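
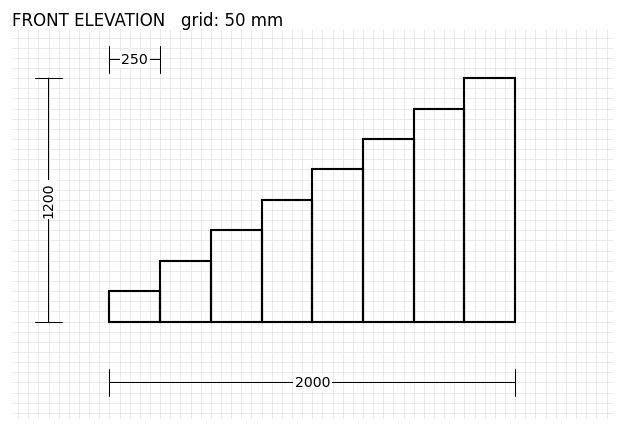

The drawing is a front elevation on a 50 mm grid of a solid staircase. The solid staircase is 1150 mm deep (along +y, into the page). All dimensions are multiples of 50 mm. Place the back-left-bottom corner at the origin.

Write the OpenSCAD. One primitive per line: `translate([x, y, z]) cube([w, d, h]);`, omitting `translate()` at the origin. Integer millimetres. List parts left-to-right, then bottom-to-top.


cube([250, 1150, 150]);
translate([250, 0, 0]) cube([250, 1150, 300]);
translate([500, 0, 0]) cube([250, 1150, 450]);
translate([750, 0, 0]) cube([250, 1150, 600]);
translate([1000, 0, 0]) cube([250, 1150, 750]);
translate([1250, 0, 0]) cube([250, 1150, 900]);
translate([1500, 0, 0]) cube([250, 1150, 1050]);
translate([1750, 0, 0]) cube([250, 1150, 1200]);


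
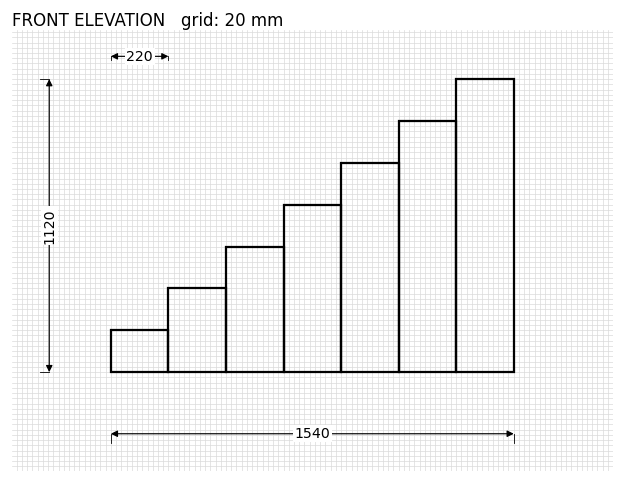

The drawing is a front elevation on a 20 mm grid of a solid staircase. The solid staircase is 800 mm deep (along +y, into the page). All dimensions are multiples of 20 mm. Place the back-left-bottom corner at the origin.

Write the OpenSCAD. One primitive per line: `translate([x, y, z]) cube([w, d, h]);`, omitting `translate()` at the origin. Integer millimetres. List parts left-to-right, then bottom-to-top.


cube([220, 800, 160]);
translate([220, 0, 0]) cube([220, 800, 320]);
translate([440, 0, 0]) cube([220, 800, 480]);
translate([660, 0, 0]) cube([220, 800, 640]);
translate([880, 0, 0]) cube([220, 800, 800]);
translate([1100, 0, 0]) cube([220, 800, 960]);
translate([1320, 0, 0]) cube([220, 800, 1120]);


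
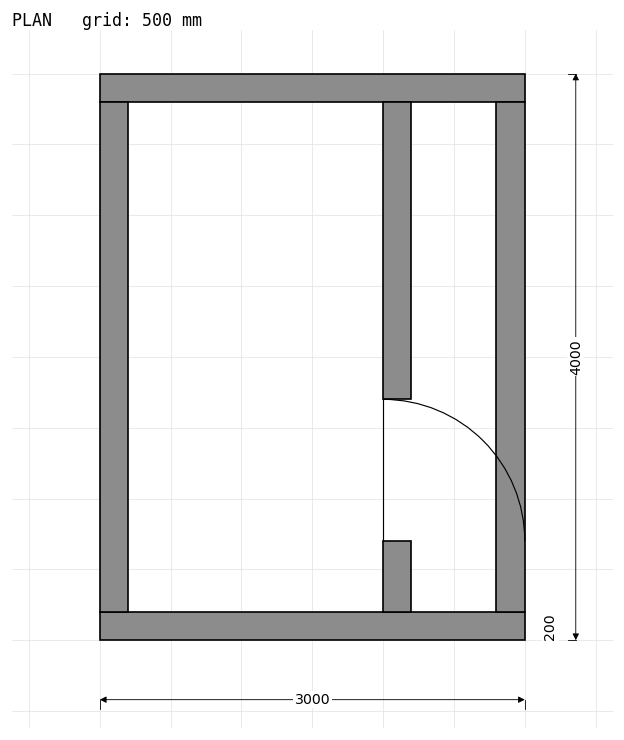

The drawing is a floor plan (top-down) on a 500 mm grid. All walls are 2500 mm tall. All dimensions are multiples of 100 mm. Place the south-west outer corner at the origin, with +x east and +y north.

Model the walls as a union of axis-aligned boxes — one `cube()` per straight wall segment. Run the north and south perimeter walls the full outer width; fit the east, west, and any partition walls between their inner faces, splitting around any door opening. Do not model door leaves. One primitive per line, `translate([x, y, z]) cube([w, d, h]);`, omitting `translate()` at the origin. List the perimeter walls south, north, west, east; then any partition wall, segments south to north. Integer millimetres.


cube([3000, 200, 2500]);
translate([0, 3800, 0]) cube([3000, 200, 2500]);
translate([0, 200, 0]) cube([200, 3600, 2500]);
translate([2800, 200, 0]) cube([200, 3600, 2500]);
translate([2000, 200, 0]) cube([200, 500, 2500]);
translate([2000, 1700, 0]) cube([200, 2100, 2500]);


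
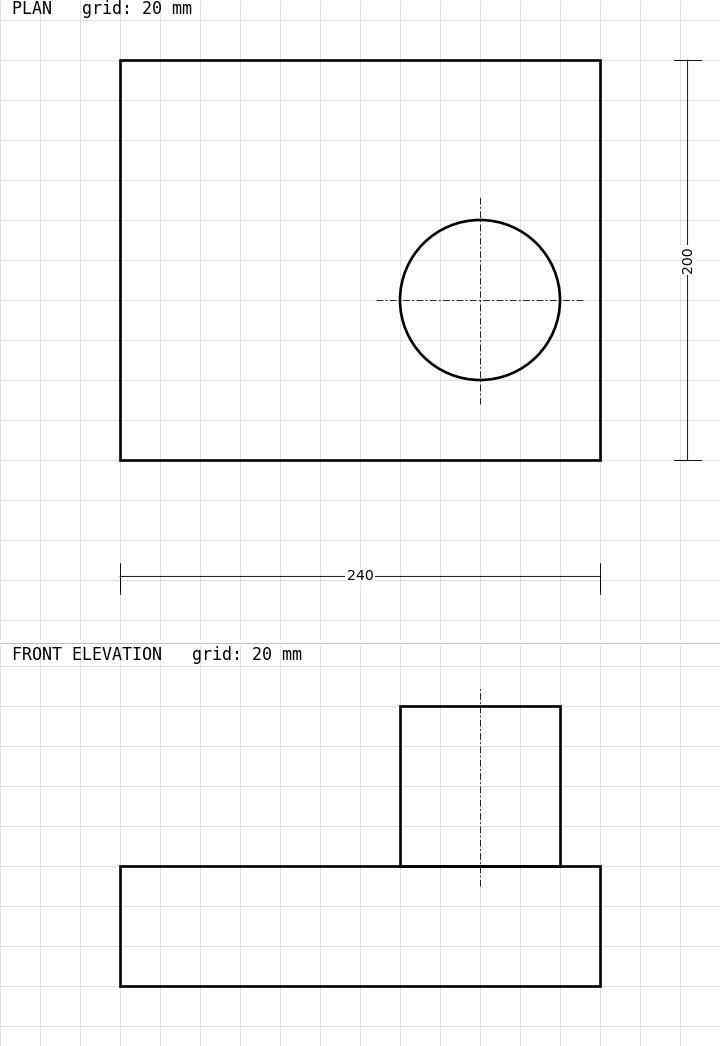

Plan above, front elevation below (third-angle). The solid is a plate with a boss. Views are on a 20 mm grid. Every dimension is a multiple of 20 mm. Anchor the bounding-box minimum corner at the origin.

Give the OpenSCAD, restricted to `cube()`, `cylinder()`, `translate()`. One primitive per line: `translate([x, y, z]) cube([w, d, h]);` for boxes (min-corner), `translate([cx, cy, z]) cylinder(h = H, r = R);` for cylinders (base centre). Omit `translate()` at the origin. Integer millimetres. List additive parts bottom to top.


cube([240, 200, 60]);
translate([180, 80, 60]) cylinder(h = 80, r = 40);


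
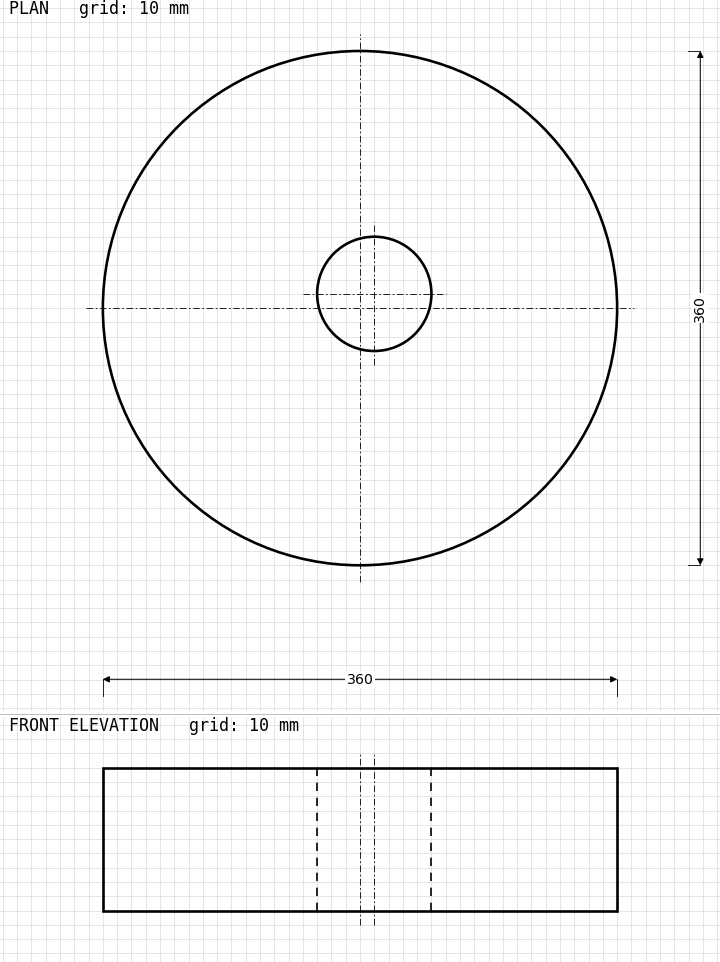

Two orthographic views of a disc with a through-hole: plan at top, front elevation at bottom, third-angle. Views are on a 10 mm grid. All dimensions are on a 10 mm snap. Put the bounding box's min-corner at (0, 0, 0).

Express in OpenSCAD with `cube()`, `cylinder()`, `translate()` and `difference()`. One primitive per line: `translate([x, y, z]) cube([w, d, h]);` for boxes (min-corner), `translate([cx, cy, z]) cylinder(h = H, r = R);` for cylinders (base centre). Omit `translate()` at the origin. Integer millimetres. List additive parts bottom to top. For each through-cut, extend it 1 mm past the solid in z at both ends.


difference() {
  translate([180, 180, 0]) cylinder(h = 100, r = 180);
  translate([190, 190, -1]) cylinder(h = 102, r = 40);
}


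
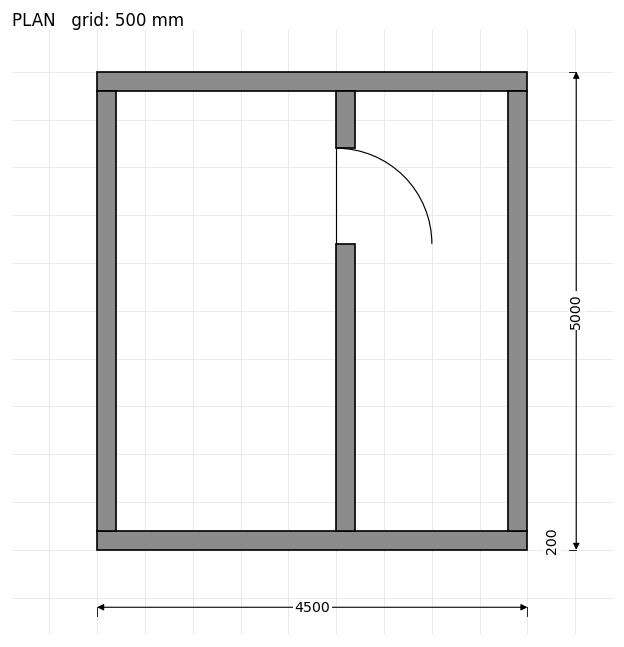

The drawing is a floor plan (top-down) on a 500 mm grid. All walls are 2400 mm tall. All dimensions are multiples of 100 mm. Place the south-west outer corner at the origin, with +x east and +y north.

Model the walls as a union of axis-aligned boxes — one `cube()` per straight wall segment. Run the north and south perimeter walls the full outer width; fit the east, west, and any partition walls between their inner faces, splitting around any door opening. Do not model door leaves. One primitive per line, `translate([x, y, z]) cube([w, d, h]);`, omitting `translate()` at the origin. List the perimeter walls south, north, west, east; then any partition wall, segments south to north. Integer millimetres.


cube([4500, 200, 2400]);
translate([0, 4800, 0]) cube([4500, 200, 2400]);
translate([0, 200, 0]) cube([200, 4600, 2400]);
translate([4300, 200, 0]) cube([200, 4600, 2400]);
translate([2500, 200, 0]) cube([200, 3000, 2400]);
translate([2500, 4200, 0]) cube([200, 600, 2400]);


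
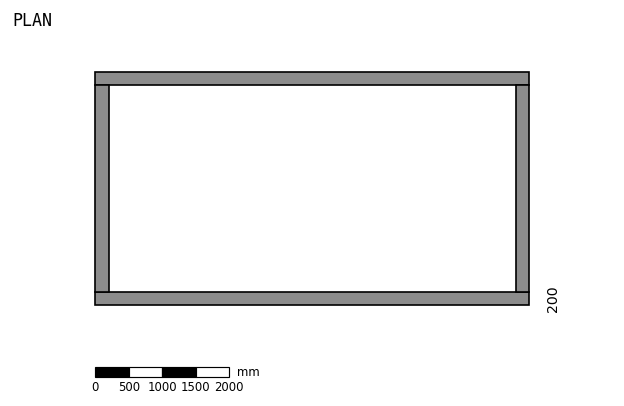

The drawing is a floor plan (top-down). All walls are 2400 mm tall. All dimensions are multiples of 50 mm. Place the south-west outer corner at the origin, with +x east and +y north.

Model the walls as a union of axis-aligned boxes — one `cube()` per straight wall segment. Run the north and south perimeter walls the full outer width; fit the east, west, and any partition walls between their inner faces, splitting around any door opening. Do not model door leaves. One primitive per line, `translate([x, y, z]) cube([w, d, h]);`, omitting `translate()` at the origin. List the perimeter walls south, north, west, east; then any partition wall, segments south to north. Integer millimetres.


cube([6500, 200, 2400]);
translate([0, 3300, 0]) cube([6500, 200, 2400]);
translate([0, 200, 0]) cube([200, 3100, 2400]);
translate([6300, 200, 0]) cube([200, 3100, 2400]);


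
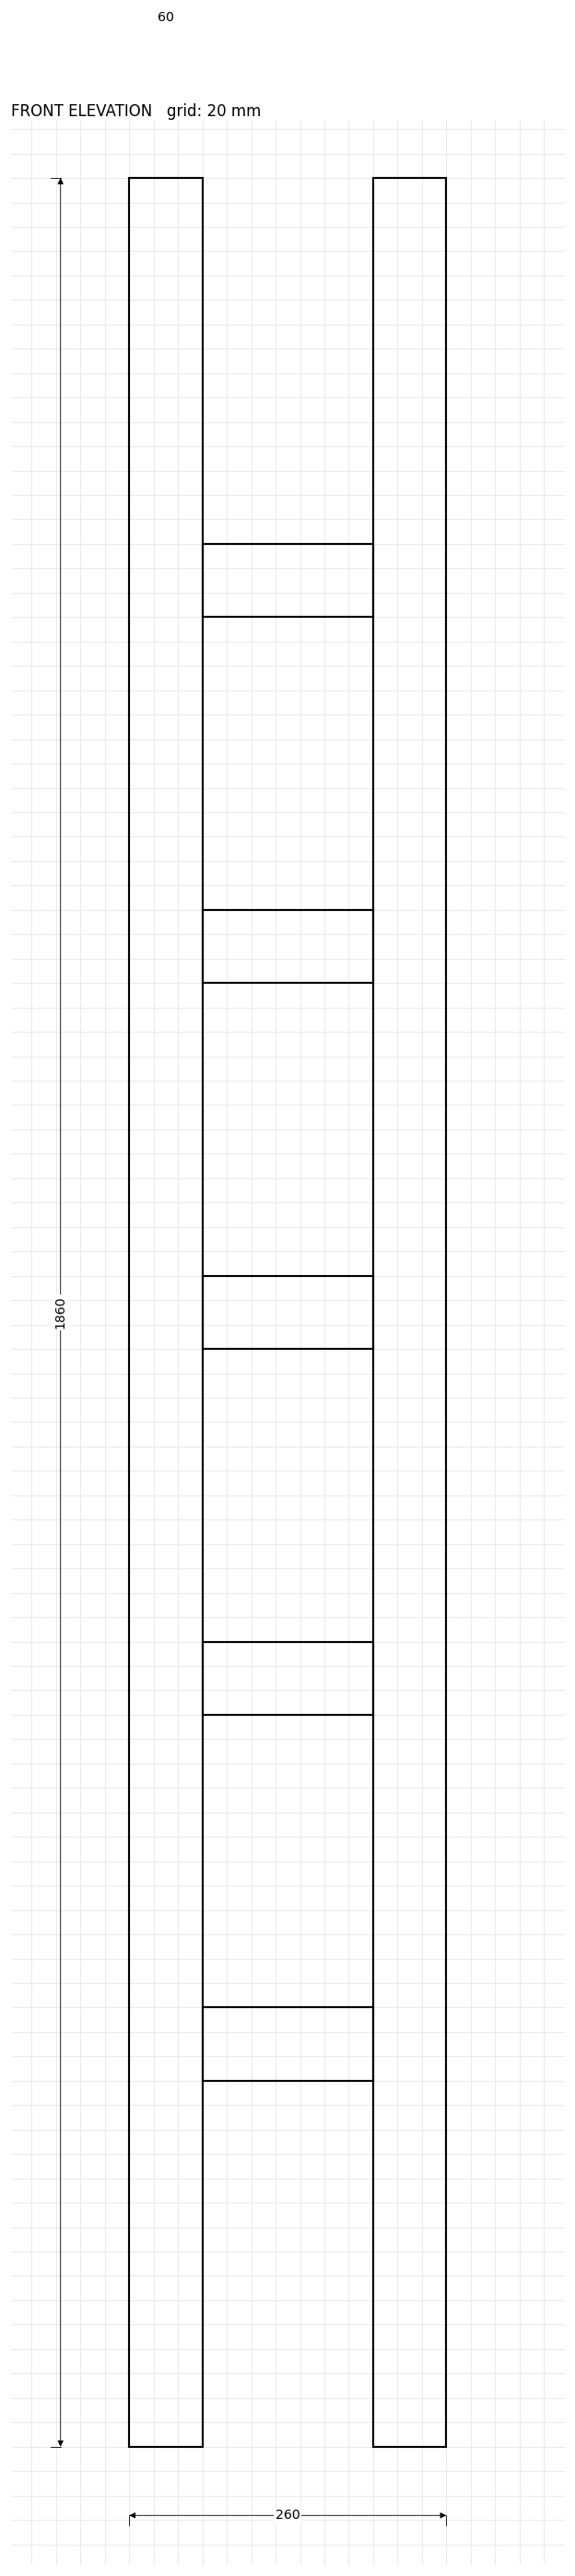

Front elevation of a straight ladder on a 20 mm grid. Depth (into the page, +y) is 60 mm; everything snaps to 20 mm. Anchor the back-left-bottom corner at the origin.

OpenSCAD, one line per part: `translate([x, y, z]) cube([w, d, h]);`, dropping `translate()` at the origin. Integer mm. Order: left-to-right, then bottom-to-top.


cube([60, 60, 1860]);
translate([60, 0, 300]) cube([140, 60, 60]);
translate([60, 0, 600]) cube([140, 60, 60]);
translate([60, 0, 900]) cube([140, 60, 60]);
translate([60, 0, 1200]) cube([140, 60, 60]);
translate([60, 0, 1500]) cube([140, 60, 60]);
translate([200, 0, 0]) cube([60, 60, 1860]);


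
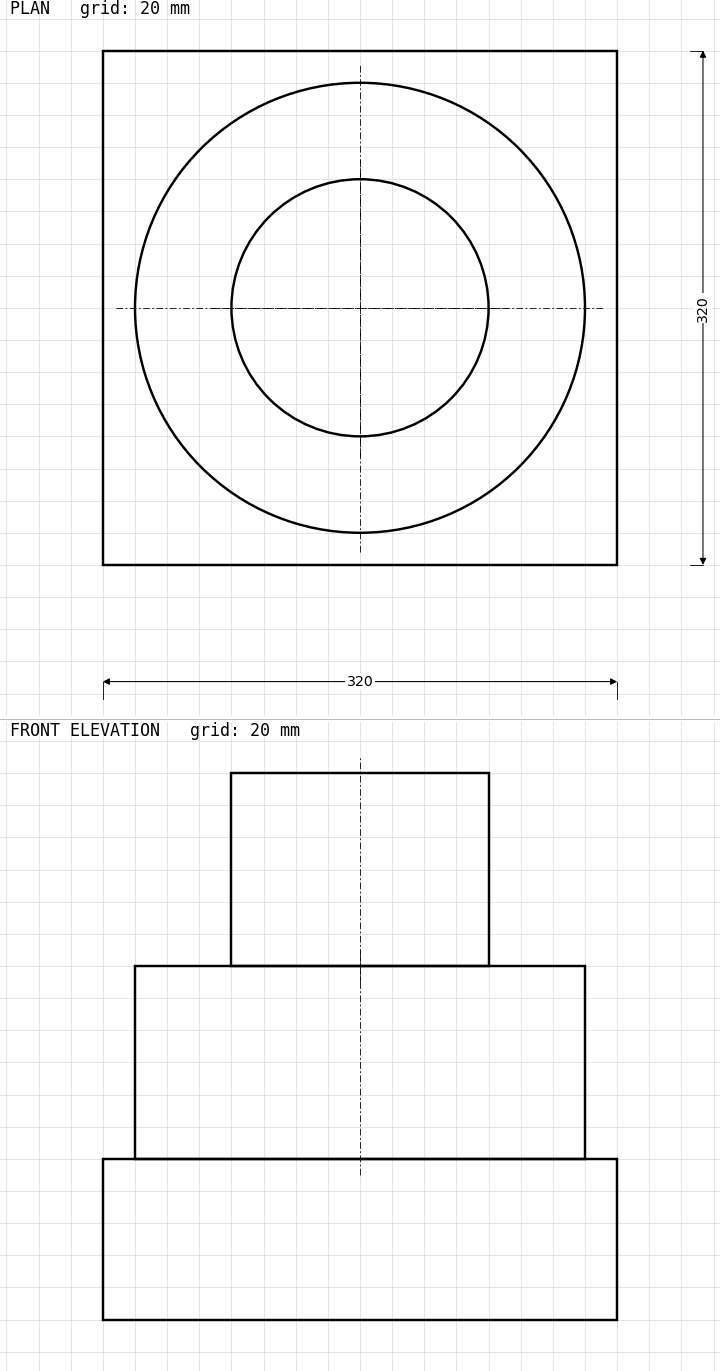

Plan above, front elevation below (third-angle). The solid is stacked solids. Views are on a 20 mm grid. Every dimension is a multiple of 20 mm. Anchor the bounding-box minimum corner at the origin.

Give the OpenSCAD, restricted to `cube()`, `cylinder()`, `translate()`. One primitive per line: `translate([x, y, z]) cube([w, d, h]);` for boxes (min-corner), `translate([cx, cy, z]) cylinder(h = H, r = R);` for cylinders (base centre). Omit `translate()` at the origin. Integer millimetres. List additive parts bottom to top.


cube([320, 320, 100]);
translate([160, 160, 100]) cylinder(h = 120, r = 140);
translate([160, 160, 220]) cylinder(h = 120, r = 80);


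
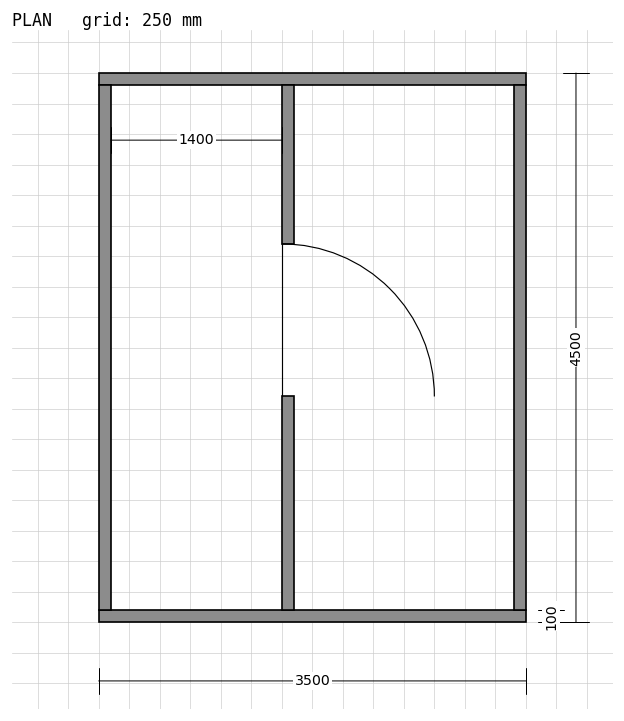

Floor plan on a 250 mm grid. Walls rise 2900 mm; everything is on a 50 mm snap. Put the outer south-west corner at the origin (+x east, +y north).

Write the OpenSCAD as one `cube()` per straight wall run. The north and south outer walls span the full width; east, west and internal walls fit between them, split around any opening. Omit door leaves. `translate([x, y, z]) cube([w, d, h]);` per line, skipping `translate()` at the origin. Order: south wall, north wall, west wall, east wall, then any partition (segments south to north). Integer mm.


cube([3500, 100, 2900]);
translate([0, 4400, 0]) cube([3500, 100, 2900]);
translate([0, 100, 0]) cube([100, 4300, 2900]);
translate([3400, 100, 0]) cube([100, 4300, 2900]);
translate([1500, 100, 0]) cube([100, 1750, 2900]);
translate([1500, 3100, 0]) cube([100, 1300, 2900]);


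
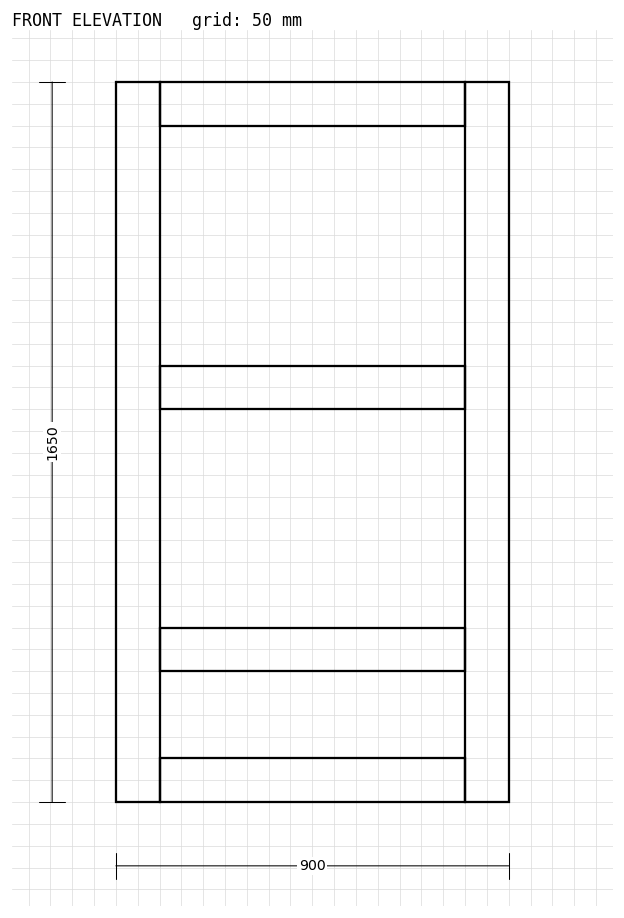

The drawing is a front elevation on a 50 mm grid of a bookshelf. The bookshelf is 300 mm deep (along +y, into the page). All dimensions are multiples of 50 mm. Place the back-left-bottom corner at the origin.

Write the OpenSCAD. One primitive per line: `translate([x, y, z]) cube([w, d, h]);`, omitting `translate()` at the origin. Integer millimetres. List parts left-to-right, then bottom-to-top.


cube([100, 300, 1650]);
translate([100, 0, 0]) cube([700, 300, 100]);
translate([100, 0, 300]) cube([700, 300, 100]);
translate([100, 0, 900]) cube([700, 300, 100]);
translate([100, 0, 1550]) cube([700, 300, 100]);
translate([800, 0, 0]) cube([100, 300, 1650]);


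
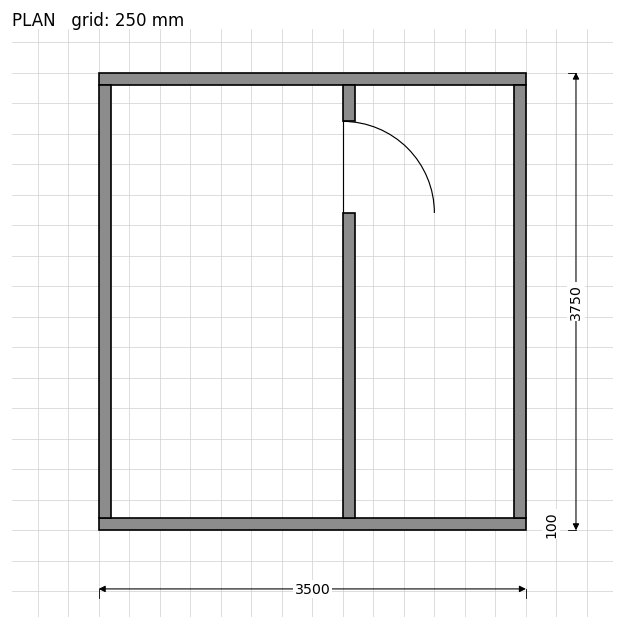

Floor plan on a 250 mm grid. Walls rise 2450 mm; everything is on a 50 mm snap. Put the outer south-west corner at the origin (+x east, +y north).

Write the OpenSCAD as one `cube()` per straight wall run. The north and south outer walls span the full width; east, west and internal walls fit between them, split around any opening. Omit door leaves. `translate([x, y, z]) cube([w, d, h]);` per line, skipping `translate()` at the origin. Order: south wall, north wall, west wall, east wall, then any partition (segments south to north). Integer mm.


cube([3500, 100, 2450]);
translate([0, 3650, 0]) cube([3500, 100, 2450]);
translate([0, 100, 0]) cube([100, 3550, 2450]);
translate([3400, 100, 0]) cube([100, 3550, 2450]);
translate([2000, 100, 0]) cube([100, 2500, 2450]);
translate([2000, 3350, 0]) cube([100, 300, 2450]);


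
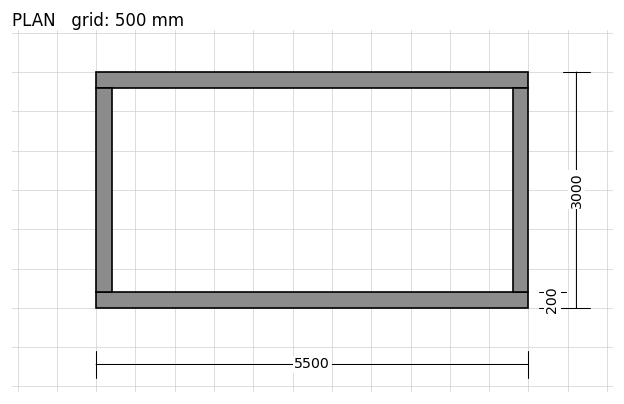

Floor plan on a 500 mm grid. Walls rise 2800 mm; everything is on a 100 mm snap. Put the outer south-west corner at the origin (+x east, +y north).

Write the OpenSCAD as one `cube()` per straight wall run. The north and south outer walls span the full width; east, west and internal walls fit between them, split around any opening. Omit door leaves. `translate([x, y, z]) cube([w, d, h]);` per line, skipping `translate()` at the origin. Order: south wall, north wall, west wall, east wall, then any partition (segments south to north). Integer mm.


cube([5500, 200, 2800]);
translate([0, 2800, 0]) cube([5500, 200, 2800]);
translate([0, 200, 0]) cube([200, 2600, 2800]);
translate([5300, 200, 0]) cube([200, 2600, 2800]);


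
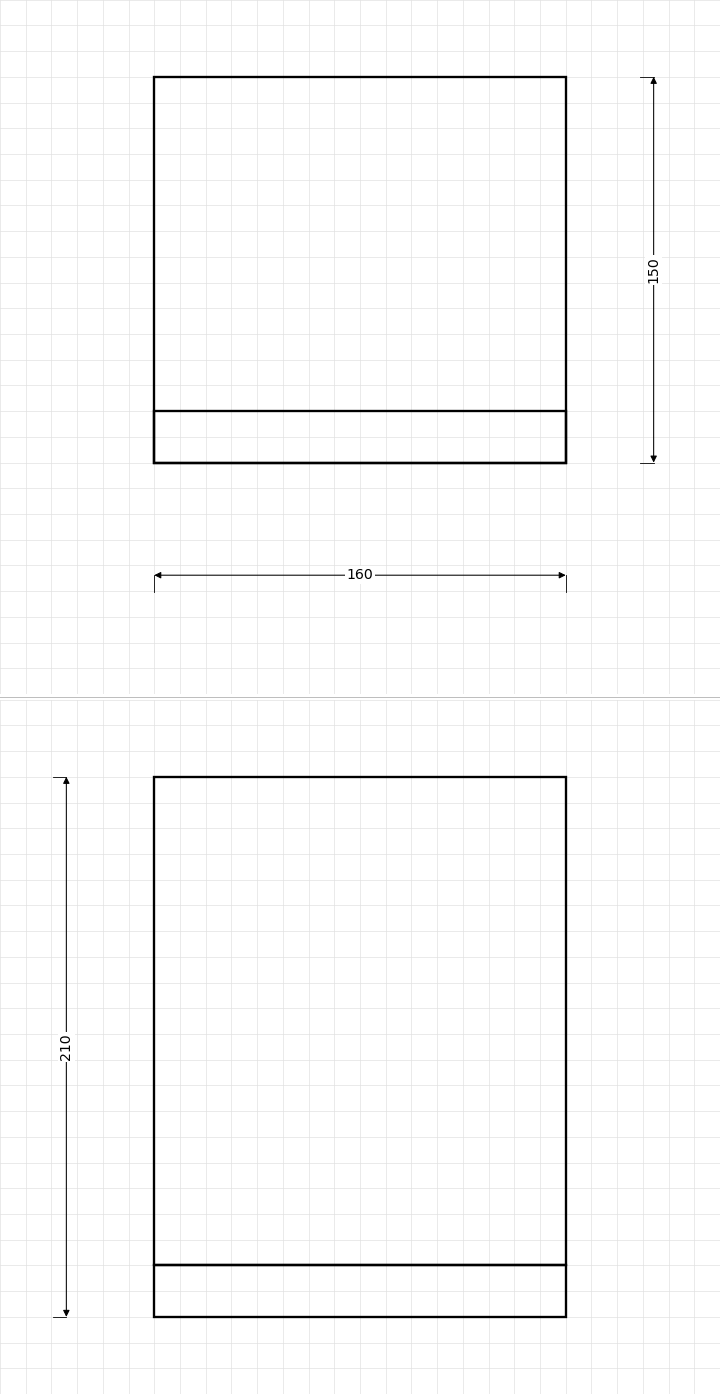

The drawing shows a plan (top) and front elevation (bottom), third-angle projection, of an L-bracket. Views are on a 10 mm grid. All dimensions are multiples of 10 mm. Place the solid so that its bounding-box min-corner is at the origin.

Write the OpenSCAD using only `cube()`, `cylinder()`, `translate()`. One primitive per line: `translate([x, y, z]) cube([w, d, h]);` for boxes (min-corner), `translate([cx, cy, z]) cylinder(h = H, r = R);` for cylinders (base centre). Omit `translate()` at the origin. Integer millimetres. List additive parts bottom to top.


cube([160, 150, 20]);
translate([0, 0, 20]) cube([160, 20, 190]);


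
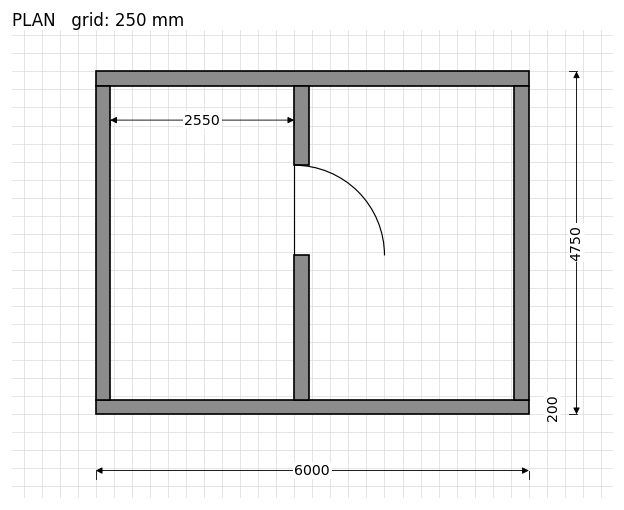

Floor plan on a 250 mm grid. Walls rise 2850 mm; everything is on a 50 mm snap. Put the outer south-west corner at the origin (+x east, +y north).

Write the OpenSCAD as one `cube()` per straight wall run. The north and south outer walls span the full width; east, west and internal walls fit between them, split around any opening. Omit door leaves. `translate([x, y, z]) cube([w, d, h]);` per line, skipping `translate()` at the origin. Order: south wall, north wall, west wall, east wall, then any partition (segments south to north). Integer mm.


cube([6000, 200, 2850]);
translate([0, 4550, 0]) cube([6000, 200, 2850]);
translate([0, 200, 0]) cube([200, 4350, 2850]);
translate([5800, 200, 0]) cube([200, 4350, 2850]);
translate([2750, 200, 0]) cube([200, 2000, 2850]);
translate([2750, 3450, 0]) cube([200, 1100, 2850]);


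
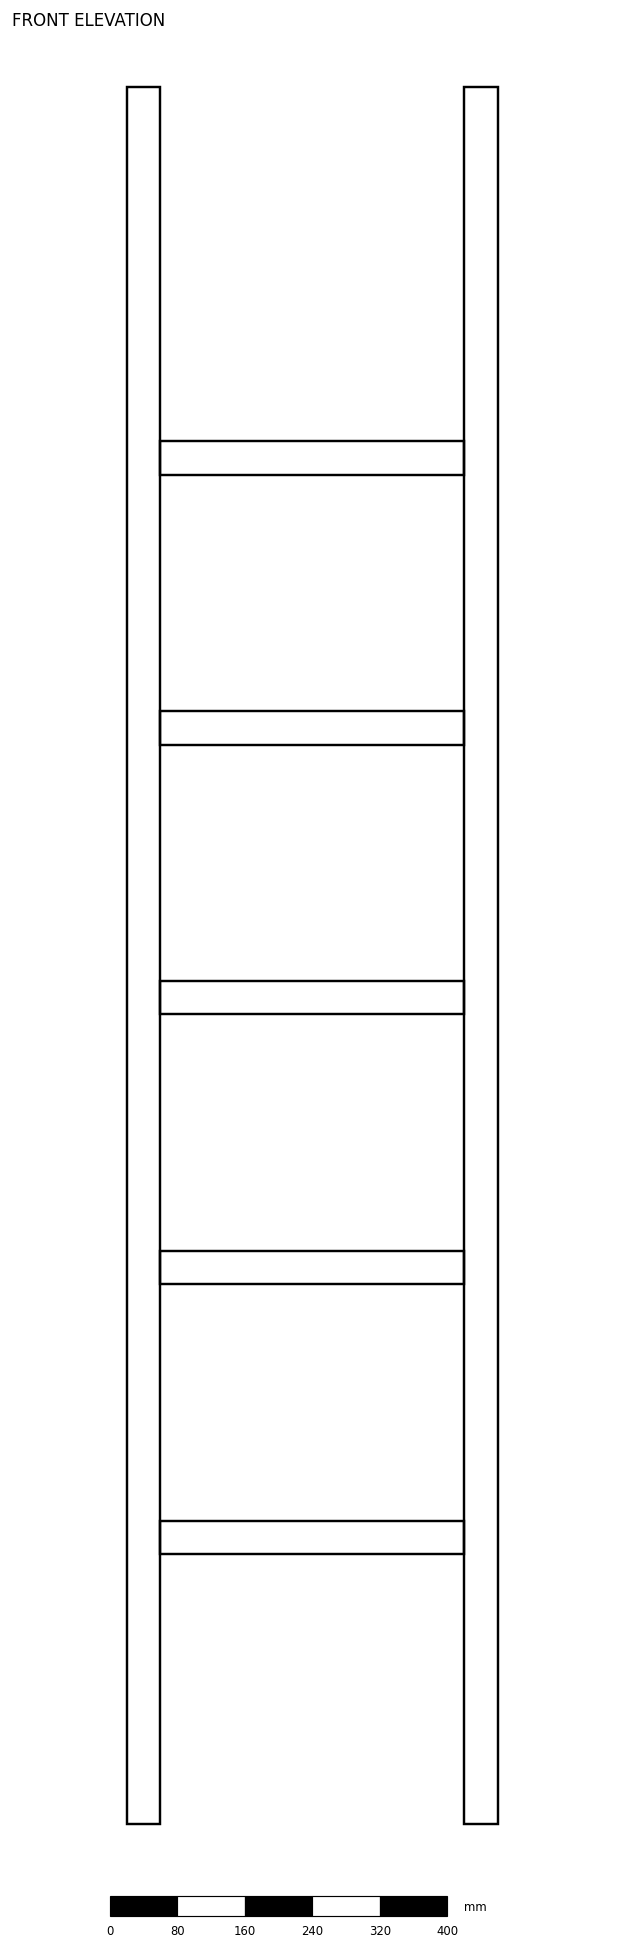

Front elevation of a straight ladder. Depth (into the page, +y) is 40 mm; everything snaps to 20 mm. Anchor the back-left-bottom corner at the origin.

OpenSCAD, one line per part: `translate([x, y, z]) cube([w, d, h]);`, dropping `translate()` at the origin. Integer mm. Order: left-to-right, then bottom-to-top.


cube([40, 40, 2060]);
translate([40, 0, 320]) cube([360, 40, 40]);
translate([40, 0, 640]) cube([360, 40, 40]);
translate([40, 0, 960]) cube([360, 40, 40]);
translate([40, 0, 1280]) cube([360, 40, 40]);
translate([40, 0, 1600]) cube([360, 40, 40]);
translate([400, 0, 0]) cube([40, 40, 2060]);


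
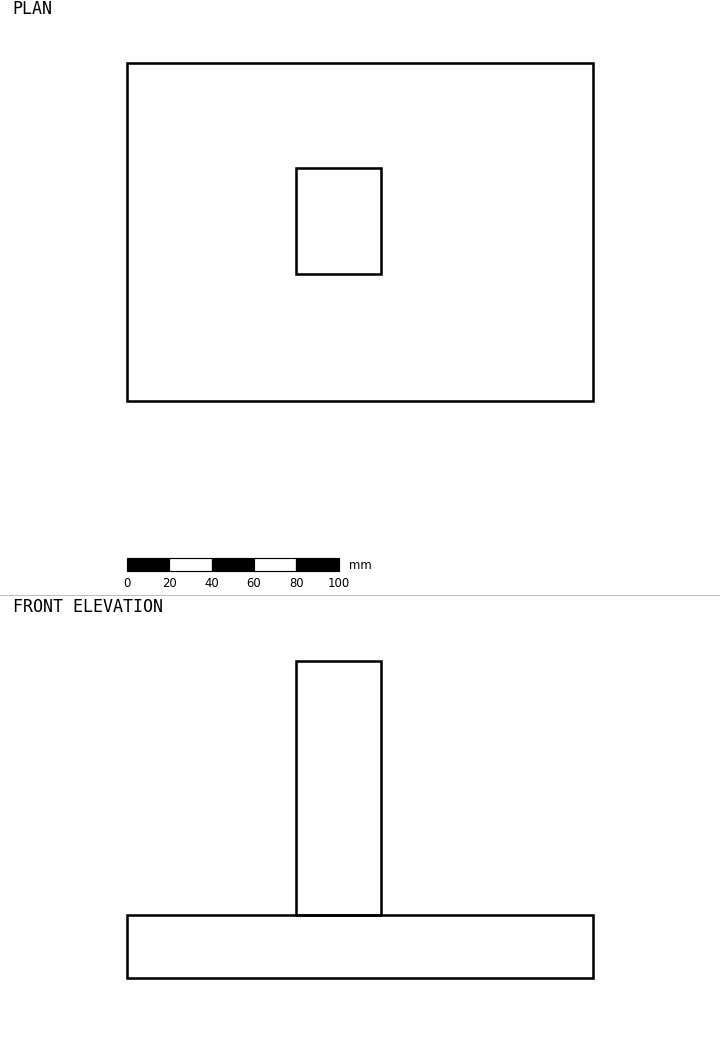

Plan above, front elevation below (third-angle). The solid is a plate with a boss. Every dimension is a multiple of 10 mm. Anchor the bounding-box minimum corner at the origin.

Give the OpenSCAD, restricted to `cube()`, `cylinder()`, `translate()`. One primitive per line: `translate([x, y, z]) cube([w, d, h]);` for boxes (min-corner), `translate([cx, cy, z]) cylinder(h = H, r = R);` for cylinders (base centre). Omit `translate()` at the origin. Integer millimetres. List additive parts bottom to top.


cube([220, 160, 30]);
translate([80, 60, 30]) cube([40, 50, 120]);


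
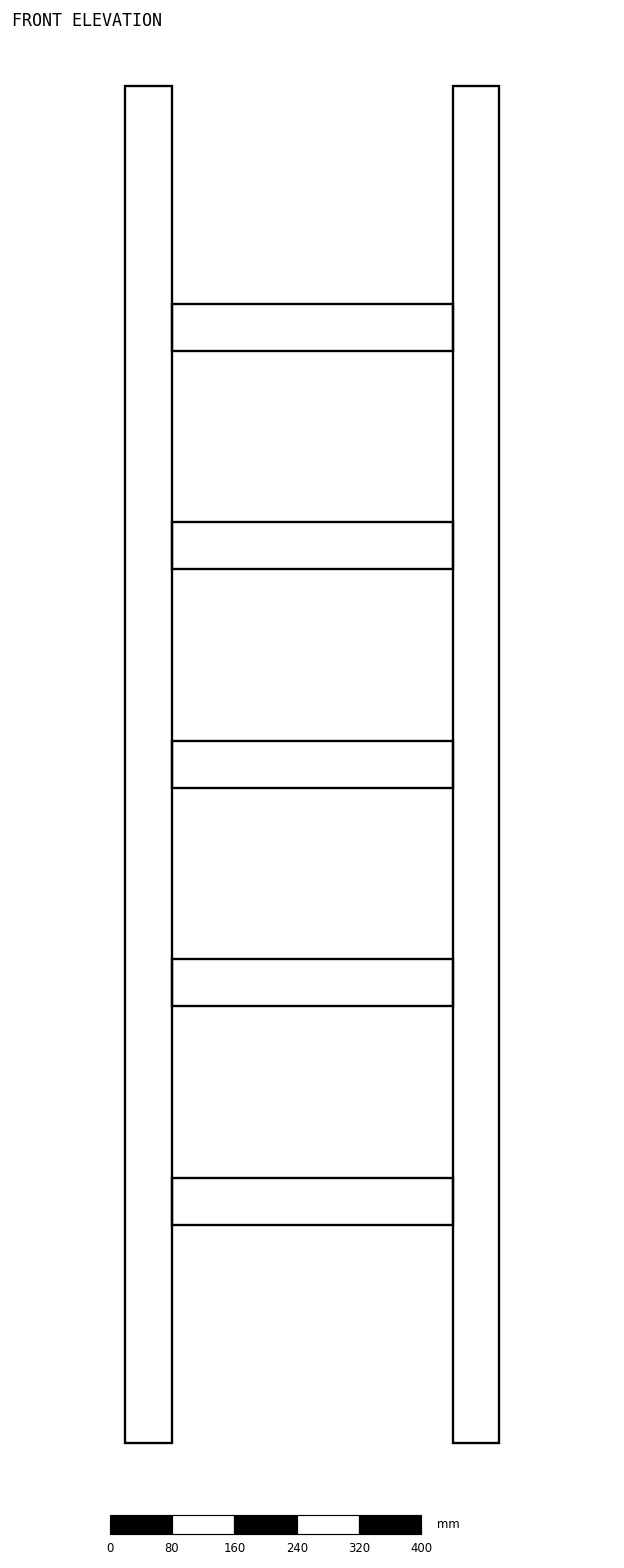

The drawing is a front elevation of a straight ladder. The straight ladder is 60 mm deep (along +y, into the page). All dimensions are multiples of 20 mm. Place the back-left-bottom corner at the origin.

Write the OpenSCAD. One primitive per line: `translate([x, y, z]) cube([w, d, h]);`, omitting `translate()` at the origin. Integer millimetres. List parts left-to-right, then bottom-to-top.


cube([60, 60, 1740]);
translate([60, 0, 280]) cube([360, 60, 60]);
translate([60, 0, 560]) cube([360, 60, 60]);
translate([60, 0, 840]) cube([360, 60, 60]);
translate([60, 0, 1120]) cube([360, 60, 60]);
translate([60, 0, 1400]) cube([360, 60, 60]);
translate([420, 0, 0]) cube([60, 60, 1740]);


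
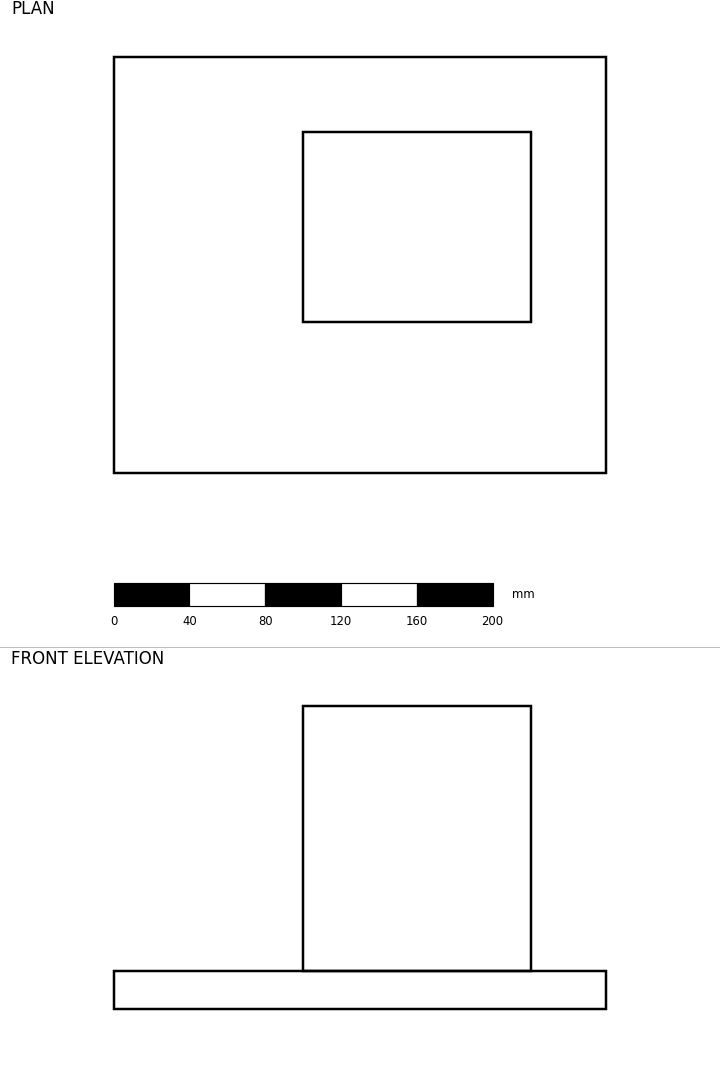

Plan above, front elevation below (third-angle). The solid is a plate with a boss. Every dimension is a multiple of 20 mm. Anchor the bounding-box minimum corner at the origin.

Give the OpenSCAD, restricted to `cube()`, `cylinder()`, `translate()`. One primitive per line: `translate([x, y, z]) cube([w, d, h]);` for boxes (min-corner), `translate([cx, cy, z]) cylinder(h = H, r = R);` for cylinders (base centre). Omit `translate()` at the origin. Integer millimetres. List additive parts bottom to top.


cube([260, 220, 20]);
translate([100, 80, 20]) cube([120, 100, 140]);


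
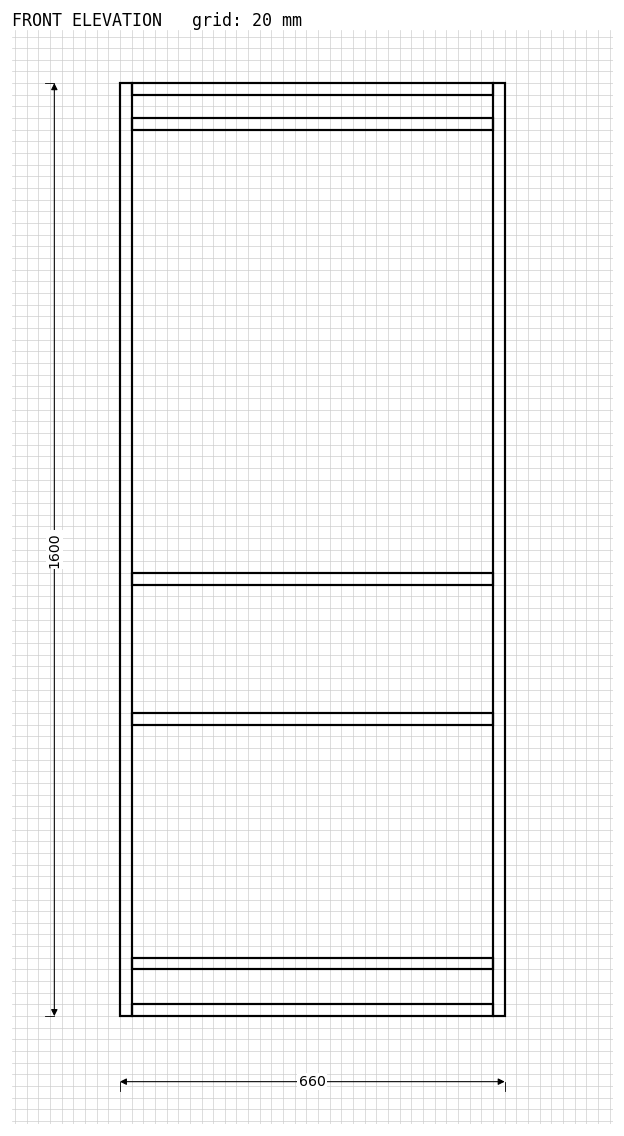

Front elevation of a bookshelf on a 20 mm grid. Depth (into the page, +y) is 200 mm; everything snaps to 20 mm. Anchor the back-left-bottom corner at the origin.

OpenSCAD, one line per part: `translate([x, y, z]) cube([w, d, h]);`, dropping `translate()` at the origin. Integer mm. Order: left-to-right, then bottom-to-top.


cube([20, 200, 1600]);
translate([20, 0, 0]) cube([620, 200, 20]);
translate([20, 0, 80]) cube([620, 200, 20]);
translate([20, 0, 500]) cube([620, 200, 20]);
translate([20, 0, 740]) cube([620, 200, 20]);
translate([20, 0, 1520]) cube([620, 200, 20]);
translate([20, 0, 1580]) cube([620, 200, 20]);
translate([640, 0, 0]) cube([20, 200, 1600]);


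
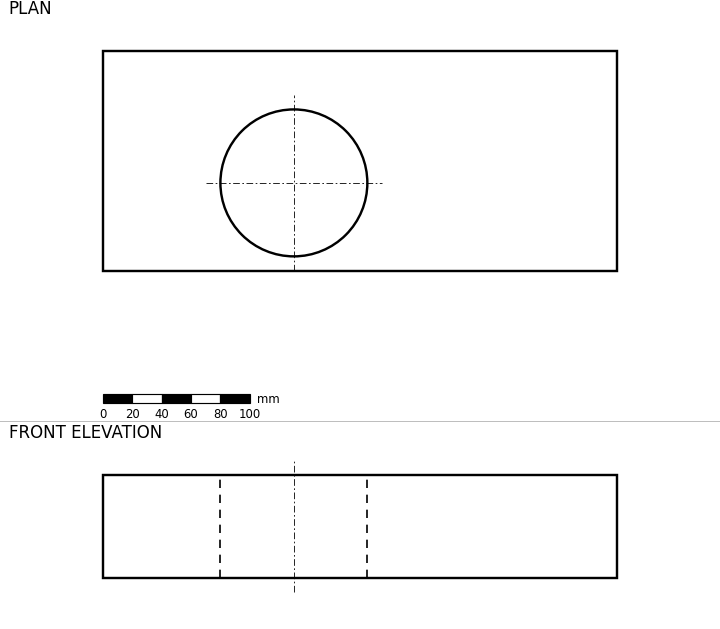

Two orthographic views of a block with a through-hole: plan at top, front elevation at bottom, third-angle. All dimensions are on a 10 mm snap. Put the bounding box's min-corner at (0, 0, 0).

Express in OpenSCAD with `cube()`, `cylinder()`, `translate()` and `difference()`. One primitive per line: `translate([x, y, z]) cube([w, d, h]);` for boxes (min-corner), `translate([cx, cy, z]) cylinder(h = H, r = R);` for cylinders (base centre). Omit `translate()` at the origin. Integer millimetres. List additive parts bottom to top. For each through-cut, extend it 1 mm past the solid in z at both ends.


difference() {
  cube([350, 150, 70]);
  translate([130, 60, -1]) cylinder(h = 72, r = 50);
}


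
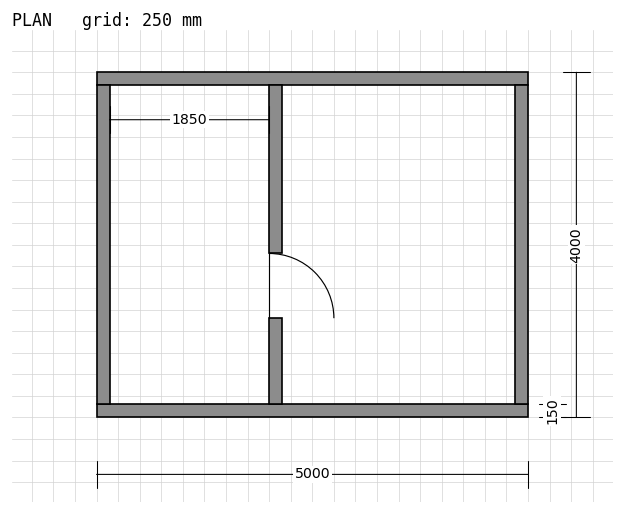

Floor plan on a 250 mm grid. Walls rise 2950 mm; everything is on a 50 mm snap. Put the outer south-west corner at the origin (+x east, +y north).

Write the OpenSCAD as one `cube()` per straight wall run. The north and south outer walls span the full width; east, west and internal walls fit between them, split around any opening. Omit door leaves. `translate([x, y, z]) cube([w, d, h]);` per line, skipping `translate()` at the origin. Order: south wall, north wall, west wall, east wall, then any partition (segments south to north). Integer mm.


cube([5000, 150, 2950]);
translate([0, 3850, 0]) cube([5000, 150, 2950]);
translate([0, 150, 0]) cube([150, 3700, 2950]);
translate([4850, 150, 0]) cube([150, 3700, 2950]);
translate([2000, 150, 0]) cube([150, 1000, 2950]);
translate([2000, 1900, 0]) cube([150, 1950, 2950]);


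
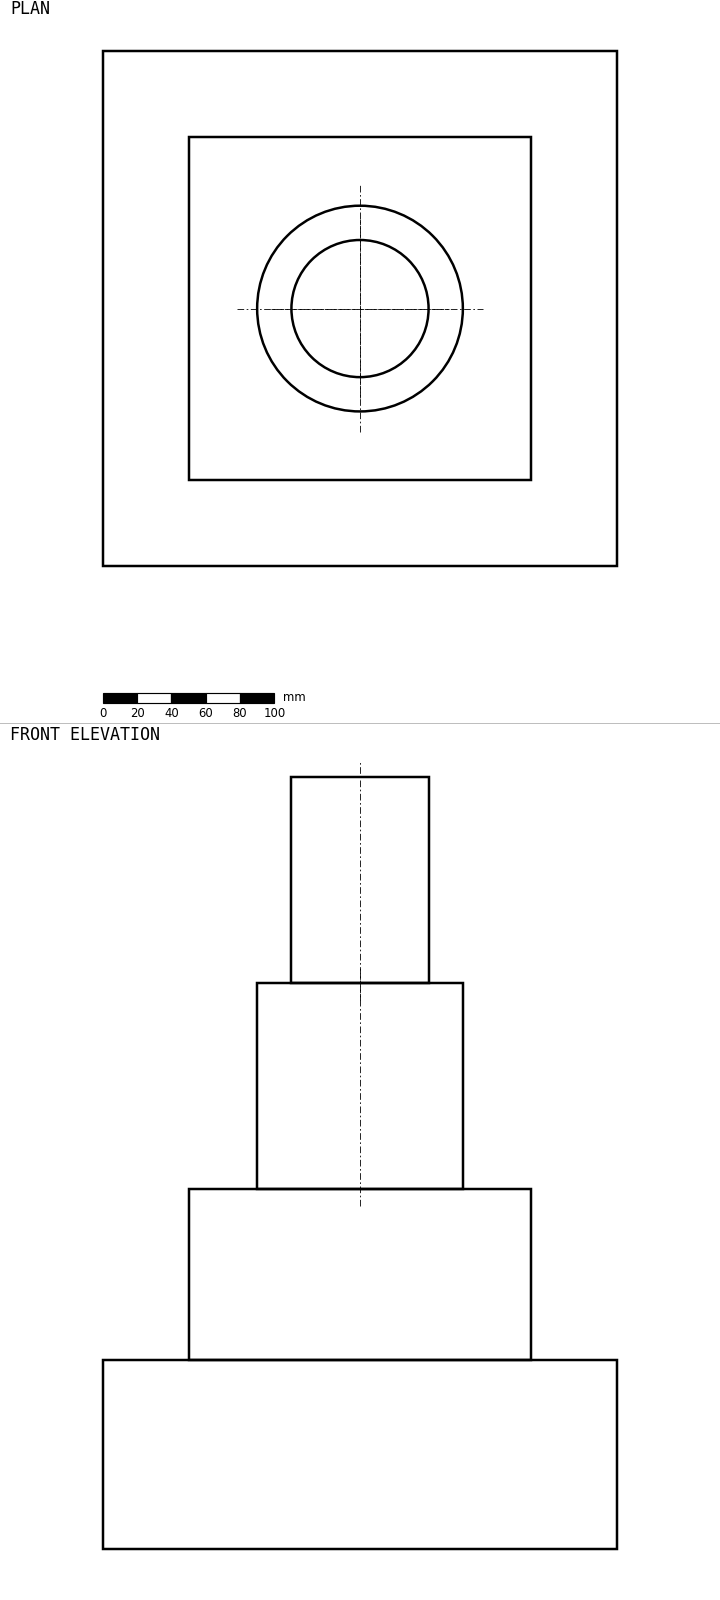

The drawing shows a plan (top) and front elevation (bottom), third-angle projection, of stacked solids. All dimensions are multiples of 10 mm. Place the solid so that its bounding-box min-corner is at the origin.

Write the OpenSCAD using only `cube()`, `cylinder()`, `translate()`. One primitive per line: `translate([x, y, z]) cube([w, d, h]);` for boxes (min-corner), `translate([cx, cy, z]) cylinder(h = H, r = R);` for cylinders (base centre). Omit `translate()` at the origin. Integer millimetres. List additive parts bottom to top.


cube([300, 300, 110]);
translate([50, 50, 110]) cube([200, 200, 100]);
translate([150, 150, 210]) cylinder(h = 120, r = 60);
translate([150, 150, 330]) cylinder(h = 120, r = 40);


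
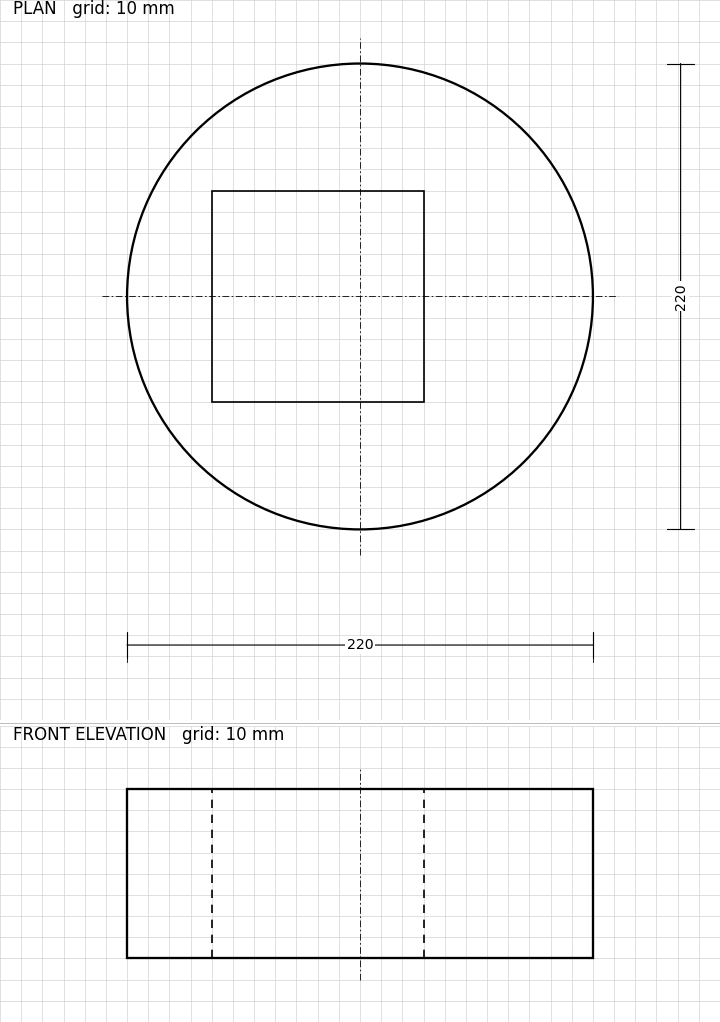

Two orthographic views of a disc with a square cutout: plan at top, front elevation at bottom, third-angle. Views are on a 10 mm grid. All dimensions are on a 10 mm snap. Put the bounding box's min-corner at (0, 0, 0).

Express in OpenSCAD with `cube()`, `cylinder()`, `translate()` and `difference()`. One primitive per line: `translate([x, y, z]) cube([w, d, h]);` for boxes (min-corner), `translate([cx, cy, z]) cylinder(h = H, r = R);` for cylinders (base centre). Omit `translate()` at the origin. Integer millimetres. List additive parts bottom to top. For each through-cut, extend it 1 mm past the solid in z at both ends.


difference() {
  translate([110, 110, 0]) cylinder(h = 80, r = 110);
  translate([40, 60, -1]) cube([100, 100, 82]);
}


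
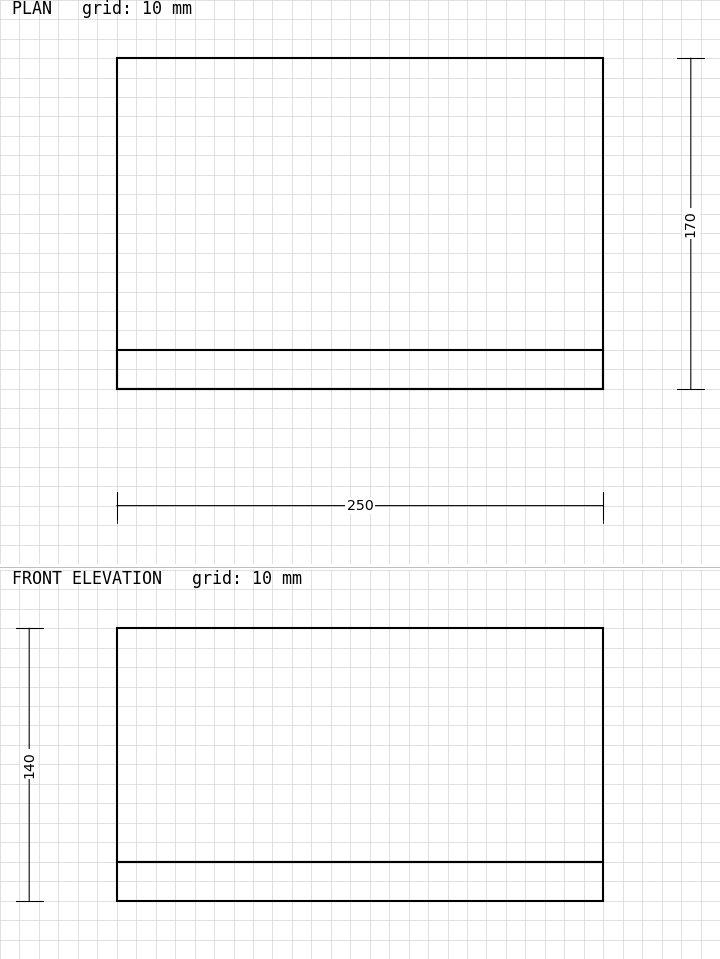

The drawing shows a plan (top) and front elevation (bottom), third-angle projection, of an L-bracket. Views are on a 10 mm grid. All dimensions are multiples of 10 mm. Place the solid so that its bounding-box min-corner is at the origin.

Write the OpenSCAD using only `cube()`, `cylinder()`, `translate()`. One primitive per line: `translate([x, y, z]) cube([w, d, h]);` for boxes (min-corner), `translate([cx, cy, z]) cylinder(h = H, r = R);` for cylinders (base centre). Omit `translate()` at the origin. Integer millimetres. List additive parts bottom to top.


cube([250, 170, 20]);
translate([0, 0, 20]) cube([250, 20, 120]);


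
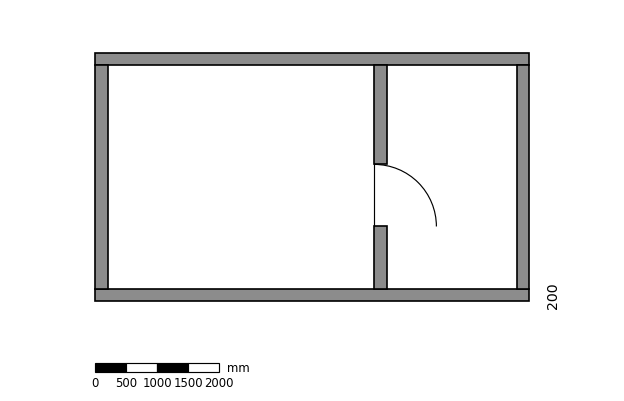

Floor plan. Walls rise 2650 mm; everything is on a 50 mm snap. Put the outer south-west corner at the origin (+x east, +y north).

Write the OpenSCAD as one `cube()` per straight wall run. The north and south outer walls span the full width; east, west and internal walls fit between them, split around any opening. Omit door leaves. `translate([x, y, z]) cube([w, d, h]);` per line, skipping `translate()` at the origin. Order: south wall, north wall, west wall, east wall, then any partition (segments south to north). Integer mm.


cube([7000, 200, 2650]);
translate([0, 3800, 0]) cube([7000, 200, 2650]);
translate([0, 200, 0]) cube([200, 3600, 2650]);
translate([6800, 200, 0]) cube([200, 3600, 2650]);
translate([4500, 200, 0]) cube([200, 1000, 2650]);
translate([4500, 2200, 0]) cube([200, 1600, 2650]);


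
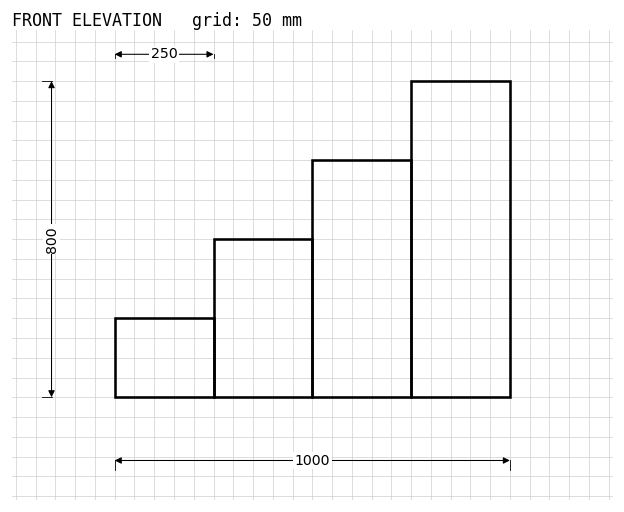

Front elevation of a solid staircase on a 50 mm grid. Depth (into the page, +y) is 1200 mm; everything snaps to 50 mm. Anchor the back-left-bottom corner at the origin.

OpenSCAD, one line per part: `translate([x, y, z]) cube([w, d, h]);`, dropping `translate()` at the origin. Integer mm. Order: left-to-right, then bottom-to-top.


cube([250, 1200, 200]);
translate([250, 0, 0]) cube([250, 1200, 400]);
translate([500, 0, 0]) cube([250, 1200, 600]);
translate([750, 0, 0]) cube([250, 1200, 800]);


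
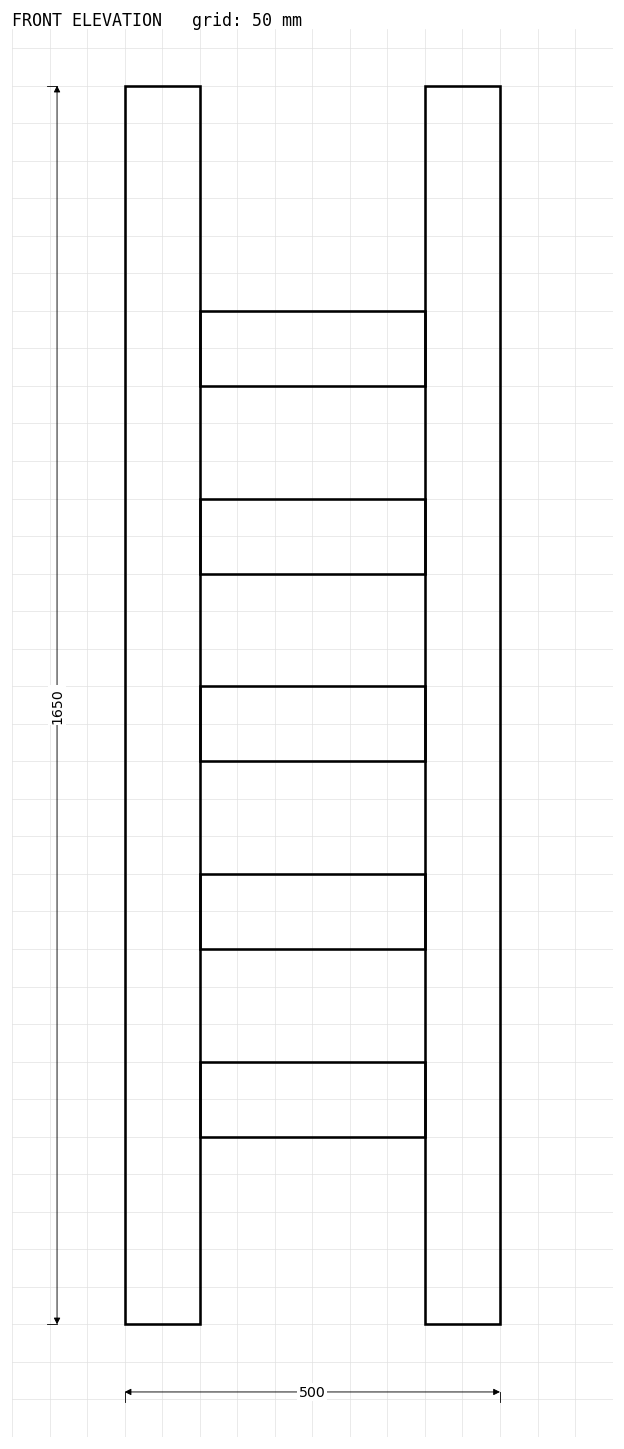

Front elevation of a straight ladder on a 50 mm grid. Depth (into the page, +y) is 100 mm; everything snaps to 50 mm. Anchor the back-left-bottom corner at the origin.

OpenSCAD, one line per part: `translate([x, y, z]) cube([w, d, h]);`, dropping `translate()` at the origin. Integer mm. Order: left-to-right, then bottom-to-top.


cube([100, 100, 1650]);
translate([100, 0, 250]) cube([300, 100, 100]);
translate([100, 0, 500]) cube([300, 100, 100]);
translate([100, 0, 750]) cube([300, 100, 100]);
translate([100, 0, 1000]) cube([300, 100, 100]);
translate([100, 0, 1250]) cube([300, 100, 100]);
translate([400, 0, 0]) cube([100, 100, 1650]);


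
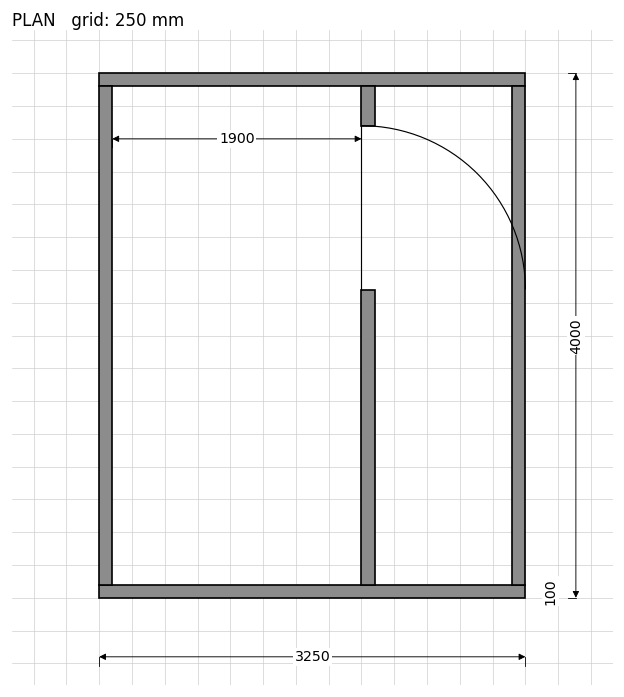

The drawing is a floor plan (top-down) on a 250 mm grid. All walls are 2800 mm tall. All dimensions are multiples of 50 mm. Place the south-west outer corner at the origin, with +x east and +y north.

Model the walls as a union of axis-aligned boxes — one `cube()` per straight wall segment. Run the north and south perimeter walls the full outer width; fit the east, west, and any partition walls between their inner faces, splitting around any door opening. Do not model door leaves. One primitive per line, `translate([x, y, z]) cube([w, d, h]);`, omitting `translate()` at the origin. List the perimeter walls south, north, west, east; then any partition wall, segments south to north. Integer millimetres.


cube([3250, 100, 2800]);
translate([0, 3900, 0]) cube([3250, 100, 2800]);
translate([0, 100, 0]) cube([100, 3800, 2800]);
translate([3150, 100, 0]) cube([100, 3800, 2800]);
translate([2000, 100, 0]) cube([100, 2250, 2800]);
translate([2000, 3600, 0]) cube([100, 300, 2800]);


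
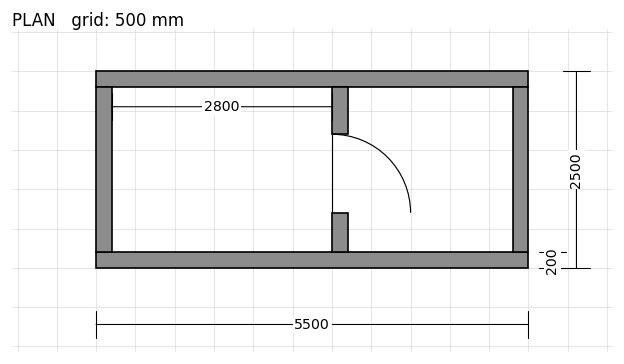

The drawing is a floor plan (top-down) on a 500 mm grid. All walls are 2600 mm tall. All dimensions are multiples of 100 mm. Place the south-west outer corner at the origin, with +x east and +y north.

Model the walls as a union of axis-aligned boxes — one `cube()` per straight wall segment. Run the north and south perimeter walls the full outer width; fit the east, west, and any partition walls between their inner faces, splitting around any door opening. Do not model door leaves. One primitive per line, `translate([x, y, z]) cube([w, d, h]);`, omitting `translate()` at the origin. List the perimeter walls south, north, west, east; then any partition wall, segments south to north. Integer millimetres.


cube([5500, 200, 2600]);
translate([0, 2300, 0]) cube([5500, 200, 2600]);
translate([0, 200, 0]) cube([200, 2100, 2600]);
translate([5300, 200, 0]) cube([200, 2100, 2600]);
translate([3000, 200, 0]) cube([200, 500, 2600]);
translate([3000, 1700, 0]) cube([200, 600, 2600]);


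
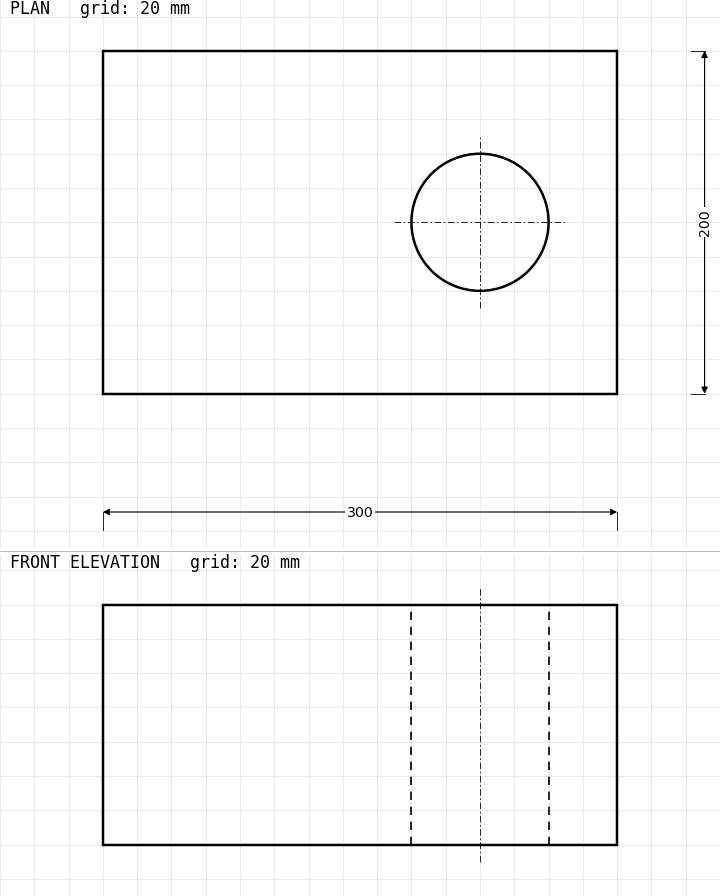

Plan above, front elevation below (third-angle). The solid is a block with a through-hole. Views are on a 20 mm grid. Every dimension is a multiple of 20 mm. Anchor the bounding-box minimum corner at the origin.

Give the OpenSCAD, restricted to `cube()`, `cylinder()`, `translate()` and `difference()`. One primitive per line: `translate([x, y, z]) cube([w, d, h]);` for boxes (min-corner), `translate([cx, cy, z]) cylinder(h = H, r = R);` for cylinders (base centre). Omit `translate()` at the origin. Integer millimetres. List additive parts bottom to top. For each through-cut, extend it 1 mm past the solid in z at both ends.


difference() {
  cube([300, 200, 140]);
  translate([220, 100, -1]) cylinder(h = 142, r = 40);
}


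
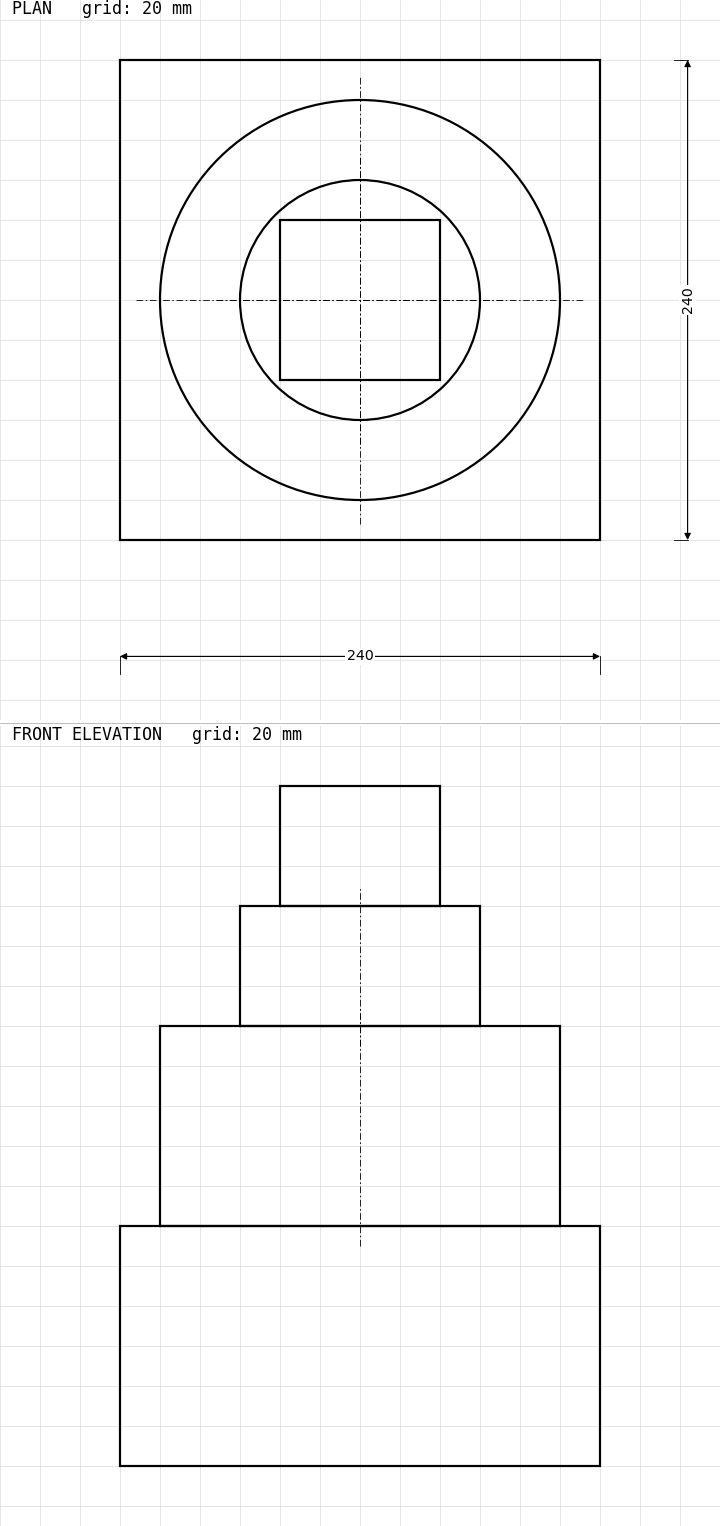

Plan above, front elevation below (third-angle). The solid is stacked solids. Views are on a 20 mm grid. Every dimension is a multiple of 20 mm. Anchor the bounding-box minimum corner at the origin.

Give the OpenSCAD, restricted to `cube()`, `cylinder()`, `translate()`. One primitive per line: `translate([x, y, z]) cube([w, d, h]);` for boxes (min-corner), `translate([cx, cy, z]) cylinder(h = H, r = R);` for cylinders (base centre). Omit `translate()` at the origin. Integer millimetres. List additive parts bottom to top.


cube([240, 240, 120]);
translate([120, 120, 120]) cylinder(h = 100, r = 100);
translate([120, 120, 220]) cylinder(h = 60, r = 60);
translate([80, 80, 280]) cube([80, 80, 60]);


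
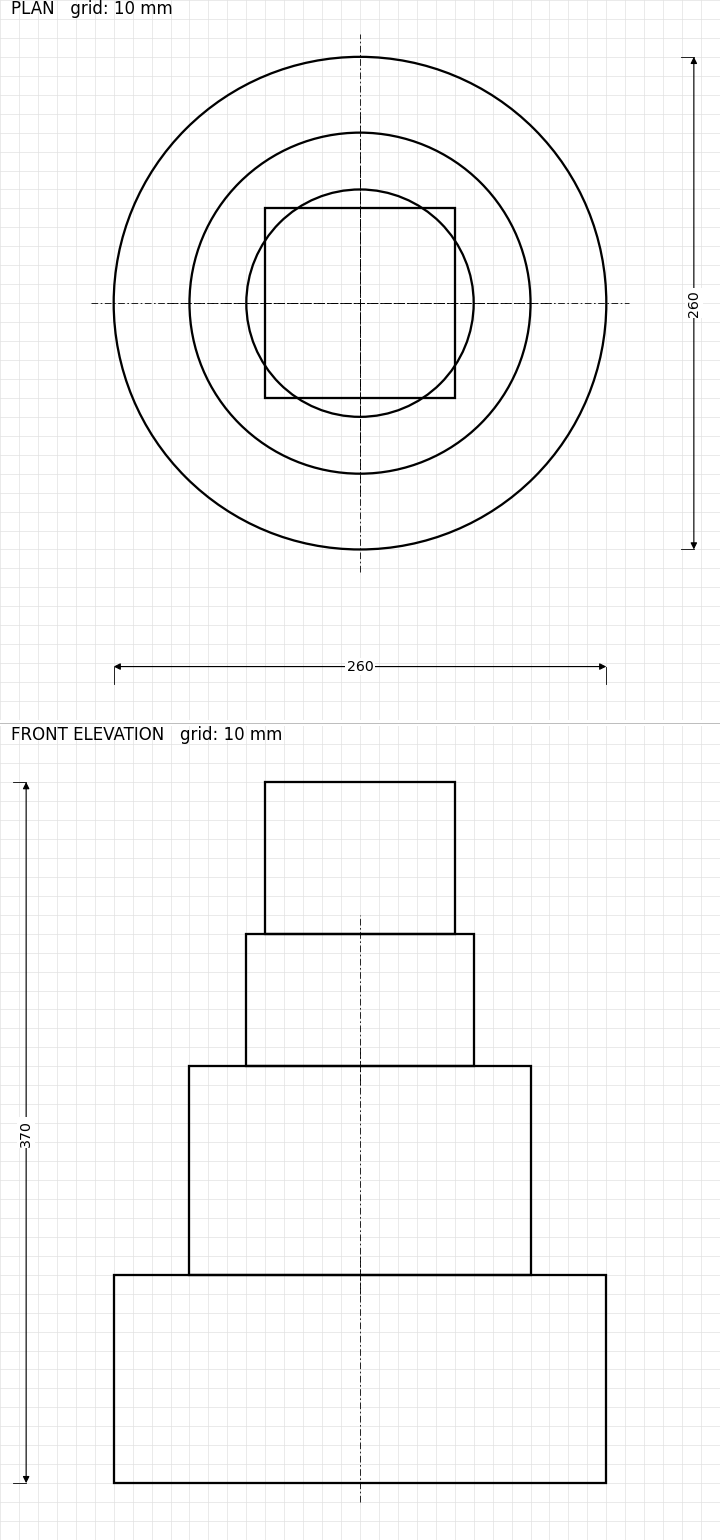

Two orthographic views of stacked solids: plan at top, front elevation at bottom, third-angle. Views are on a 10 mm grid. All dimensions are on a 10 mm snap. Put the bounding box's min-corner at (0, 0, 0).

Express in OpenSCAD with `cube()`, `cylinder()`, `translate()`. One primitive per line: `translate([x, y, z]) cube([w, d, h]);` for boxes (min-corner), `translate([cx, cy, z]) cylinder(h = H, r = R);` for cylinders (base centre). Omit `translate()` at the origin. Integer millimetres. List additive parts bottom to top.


translate([130, 130, 0]) cylinder(h = 110, r = 130);
translate([130, 130, 110]) cylinder(h = 110, r = 90);
translate([130, 130, 220]) cylinder(h = 70, r = 60);
translate([80, 80, 290]) cube([100, 100, 80]);


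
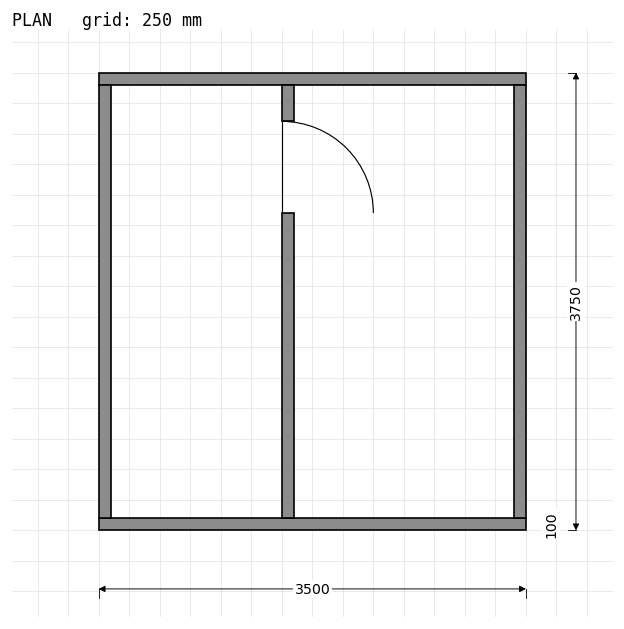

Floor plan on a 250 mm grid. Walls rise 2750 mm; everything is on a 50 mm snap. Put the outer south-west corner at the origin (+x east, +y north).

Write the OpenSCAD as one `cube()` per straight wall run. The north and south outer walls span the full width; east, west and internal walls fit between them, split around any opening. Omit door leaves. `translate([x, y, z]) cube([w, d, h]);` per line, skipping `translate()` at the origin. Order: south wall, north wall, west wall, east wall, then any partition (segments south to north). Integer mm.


cube([3500, 100, 2750]);
translate([0, 3650, 0]) cube([3500, 100, 2750]);
translate([0, 100, 0]) cube([100, 3550, 2750]);
translate([3400, 100, 0]) cube([100, 3550, 2750]);
translate([1500, 100, 0]) cube([100, 2500, 2750]);
translate([1500, 3350, 0]) cube([100, 300, 2750]);
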